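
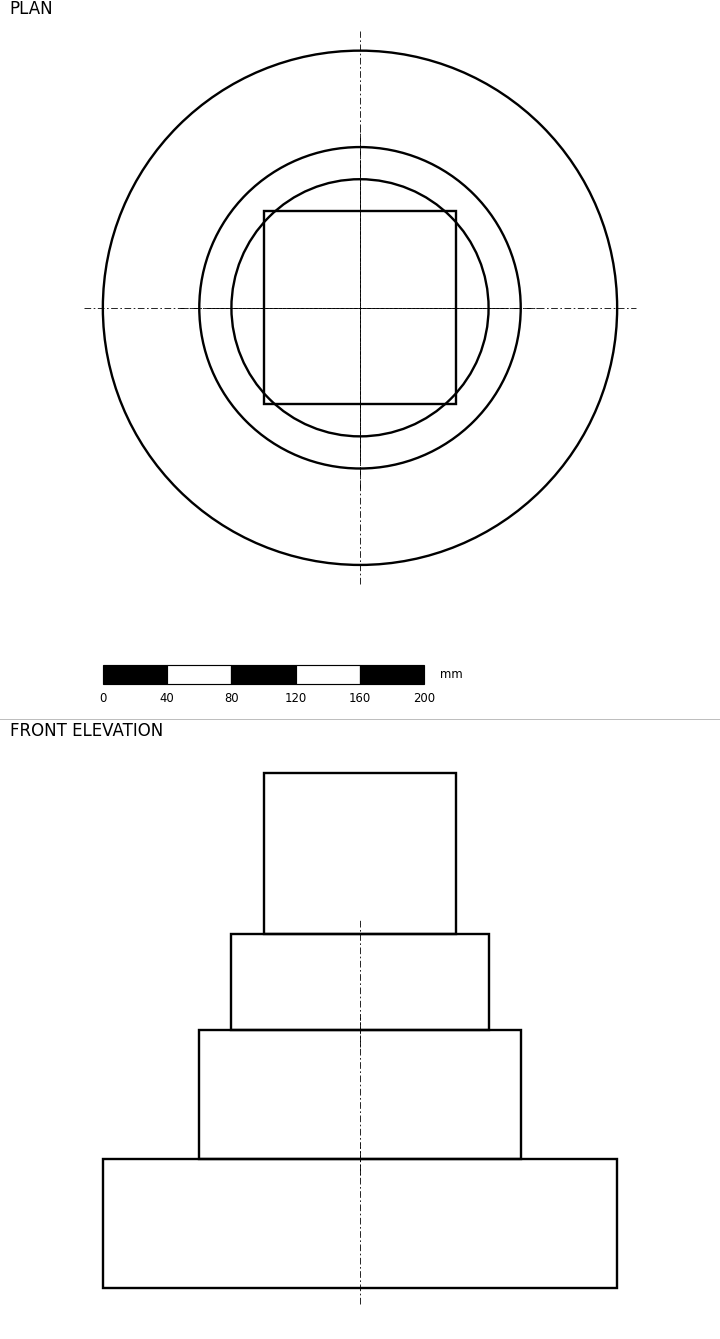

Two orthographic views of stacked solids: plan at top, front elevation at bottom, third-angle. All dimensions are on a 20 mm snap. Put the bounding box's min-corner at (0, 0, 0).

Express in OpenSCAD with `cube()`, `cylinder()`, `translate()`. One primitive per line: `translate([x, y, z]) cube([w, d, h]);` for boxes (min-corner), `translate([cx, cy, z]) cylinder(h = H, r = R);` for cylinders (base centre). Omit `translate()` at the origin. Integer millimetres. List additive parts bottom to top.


translate([160, 160, 0]) cylinder(h = 80, r = 160);
translate([160, 160, 80]) cylinder(h = 80, r = 100);
translate([160, 160, 160]) cylinder(h = 60, r = 80);
translate([100, 100, 220]) cube([120, 120, 100]);


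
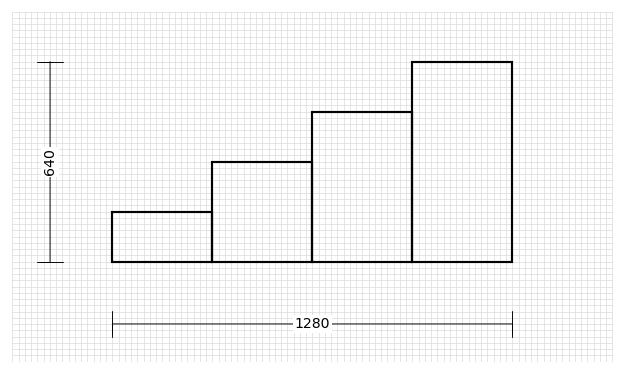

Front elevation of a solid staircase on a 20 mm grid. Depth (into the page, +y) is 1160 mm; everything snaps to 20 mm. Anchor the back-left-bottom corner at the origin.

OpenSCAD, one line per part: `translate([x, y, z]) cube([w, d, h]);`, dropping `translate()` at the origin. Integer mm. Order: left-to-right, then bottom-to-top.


cube([320, 1160, 160]);
translate([320, 0, 0]) cube([320, 1160, 320]);
translate([640, 0, 0]) cube([320, 1160, 480]);
translate([960, 0, 0]) cube([320, 1160, 640]);


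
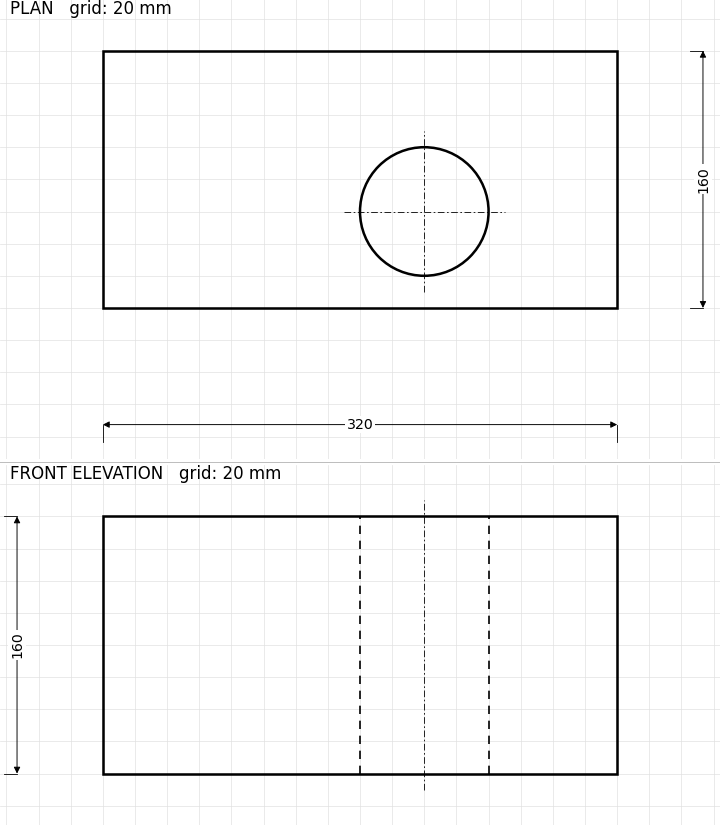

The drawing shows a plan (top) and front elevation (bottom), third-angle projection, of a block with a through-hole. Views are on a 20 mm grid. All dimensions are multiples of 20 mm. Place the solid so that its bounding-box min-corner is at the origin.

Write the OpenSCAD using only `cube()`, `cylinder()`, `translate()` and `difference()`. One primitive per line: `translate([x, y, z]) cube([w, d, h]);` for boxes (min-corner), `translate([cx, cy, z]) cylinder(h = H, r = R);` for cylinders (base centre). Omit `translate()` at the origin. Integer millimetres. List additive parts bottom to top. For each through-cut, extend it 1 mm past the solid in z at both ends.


difference() {
  cube([320, 160, 160]);
  translate([200, 60, -1]) cylinder(h = 162, r = 40);
}


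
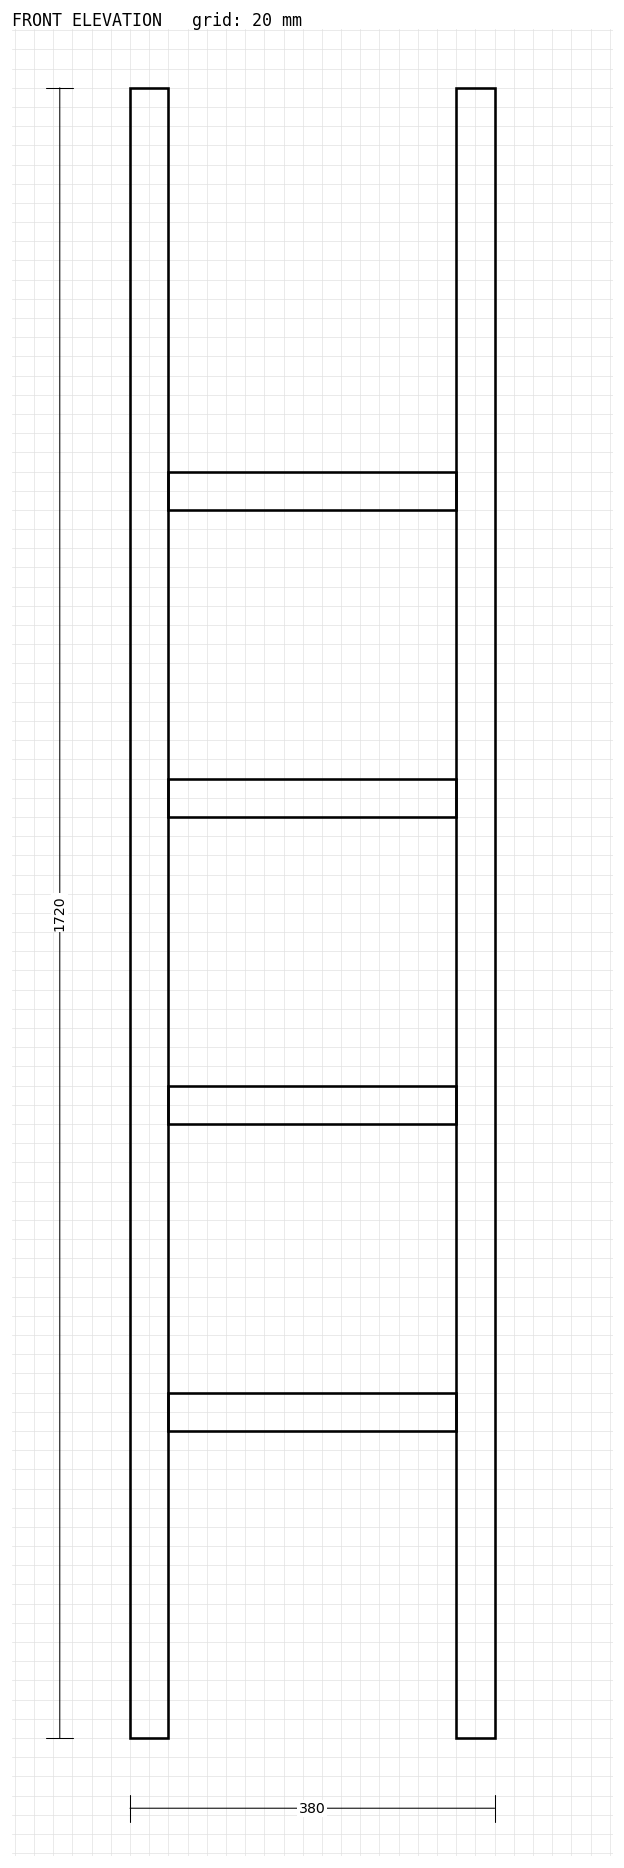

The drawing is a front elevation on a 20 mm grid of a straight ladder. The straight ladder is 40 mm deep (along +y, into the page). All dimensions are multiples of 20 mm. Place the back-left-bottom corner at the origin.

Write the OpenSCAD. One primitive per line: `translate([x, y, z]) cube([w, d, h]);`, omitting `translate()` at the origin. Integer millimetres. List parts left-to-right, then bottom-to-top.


cube([40, 40, 1720]);
translate([40, 0, 320]) cube([300, 40, 40]);
translate([40, 0, 640]) cube([300, 40, 40]);
translate([40, 0, 960]) cube([300, 40, 40]);
translate([40, 0, 1280]) cube([300, 40, 40]);
translate([340, 0, 0]) cube([40, 40, 1720]);


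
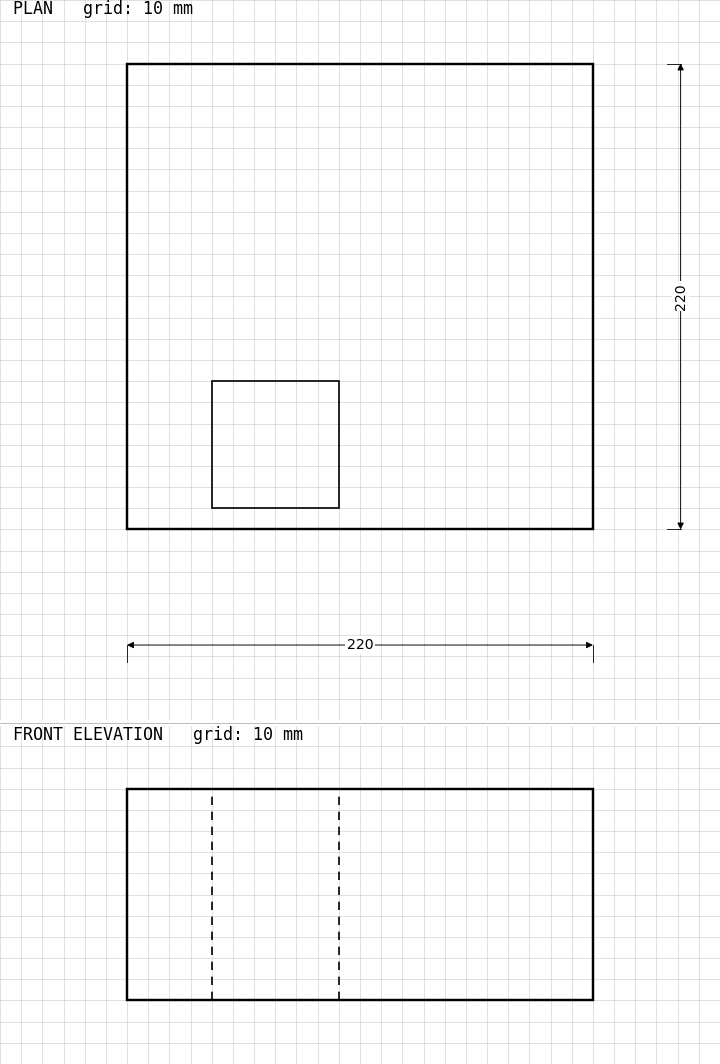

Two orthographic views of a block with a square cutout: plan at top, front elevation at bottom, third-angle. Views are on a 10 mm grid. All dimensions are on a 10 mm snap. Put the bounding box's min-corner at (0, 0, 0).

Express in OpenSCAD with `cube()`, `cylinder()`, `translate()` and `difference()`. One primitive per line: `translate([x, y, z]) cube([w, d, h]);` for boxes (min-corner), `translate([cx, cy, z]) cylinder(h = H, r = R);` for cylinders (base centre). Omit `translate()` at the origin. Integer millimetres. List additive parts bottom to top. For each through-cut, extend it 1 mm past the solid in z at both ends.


difference() {
  cube([220, 220, 100]);
  translate([40, 10, -1]) cube([60, 60, 102]);
}


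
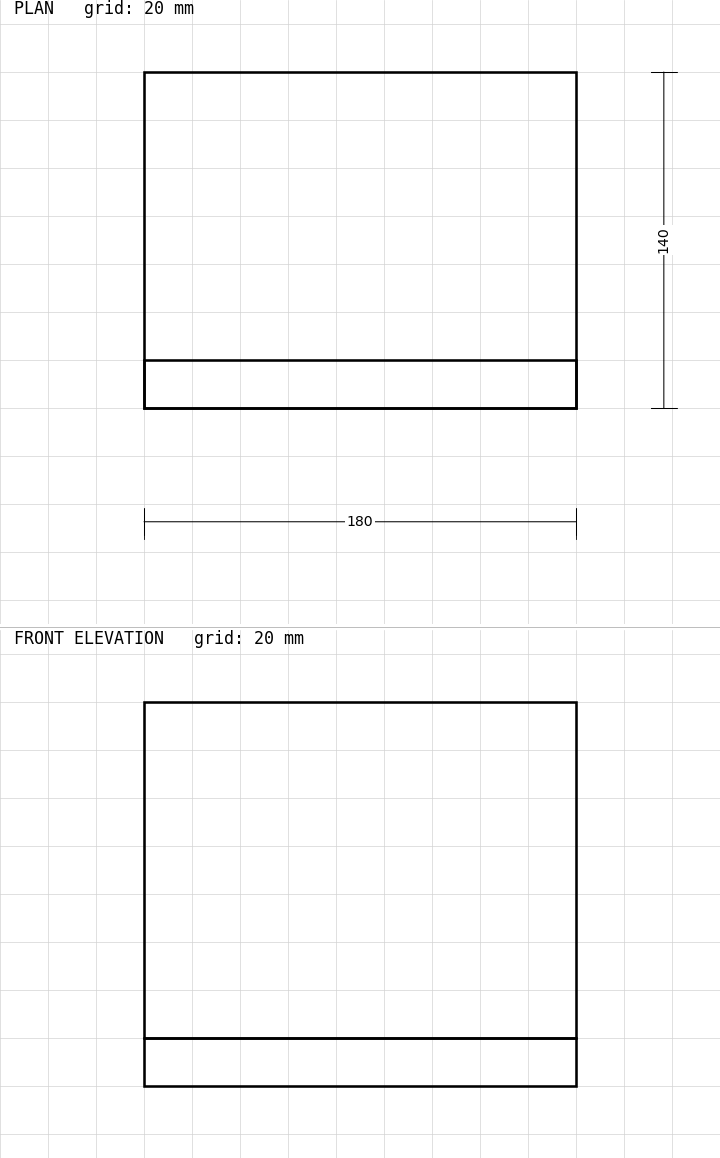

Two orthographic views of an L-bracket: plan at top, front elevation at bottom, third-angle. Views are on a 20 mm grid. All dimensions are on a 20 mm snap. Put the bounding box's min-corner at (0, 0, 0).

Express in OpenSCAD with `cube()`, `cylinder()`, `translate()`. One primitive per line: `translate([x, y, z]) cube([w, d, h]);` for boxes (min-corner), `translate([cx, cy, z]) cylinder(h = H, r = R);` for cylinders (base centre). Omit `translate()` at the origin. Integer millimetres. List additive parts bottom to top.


cube([180, 140, 20]);
translate([0, 0, 20]) cube([180, 20, 140]);


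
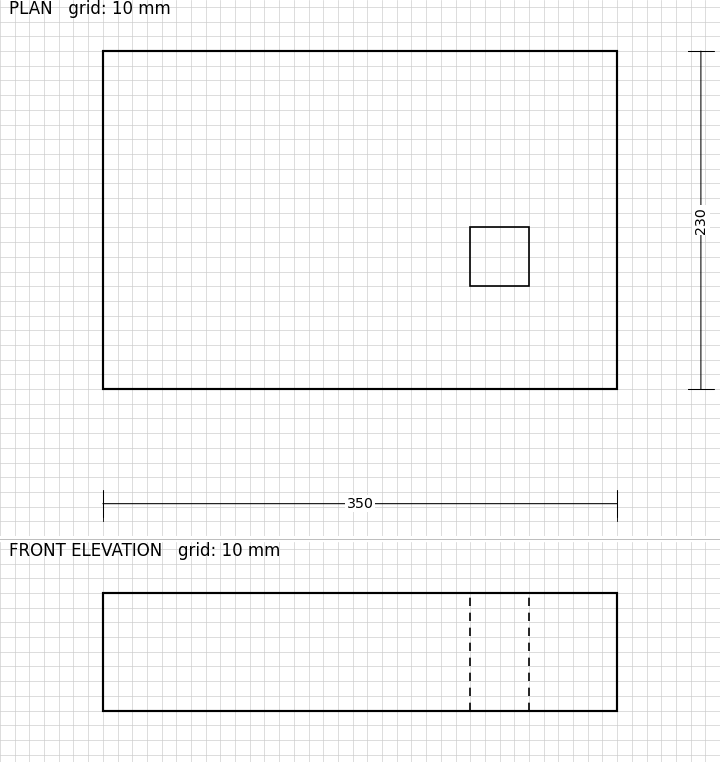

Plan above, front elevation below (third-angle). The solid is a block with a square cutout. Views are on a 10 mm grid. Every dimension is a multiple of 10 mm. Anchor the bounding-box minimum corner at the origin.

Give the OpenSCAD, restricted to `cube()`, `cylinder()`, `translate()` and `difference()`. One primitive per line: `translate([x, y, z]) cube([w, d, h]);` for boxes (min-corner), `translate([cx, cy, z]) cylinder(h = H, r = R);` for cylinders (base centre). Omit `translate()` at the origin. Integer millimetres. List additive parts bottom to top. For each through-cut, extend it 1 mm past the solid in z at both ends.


difference() {
  cube([350, 230, 80]);
  translate([250, 70, -1]) cube([40, 40, 82]);
}


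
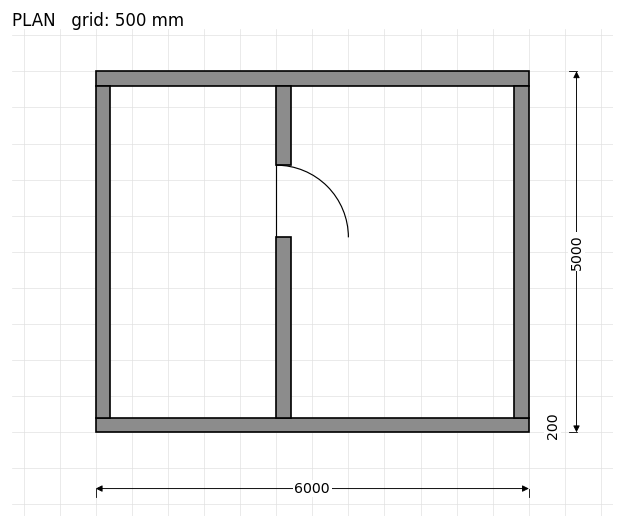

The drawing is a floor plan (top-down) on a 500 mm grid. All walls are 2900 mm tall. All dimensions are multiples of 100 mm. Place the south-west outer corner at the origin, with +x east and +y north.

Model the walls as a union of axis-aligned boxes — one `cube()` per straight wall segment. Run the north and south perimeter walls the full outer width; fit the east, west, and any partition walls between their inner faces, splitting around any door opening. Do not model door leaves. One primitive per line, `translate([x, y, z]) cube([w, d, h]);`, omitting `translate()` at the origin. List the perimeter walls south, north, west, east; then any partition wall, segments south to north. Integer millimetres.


cube([6000, 200, 2900]);
translate([0, 4800, 0]) cube([6000, 200, 2900]);
translate([0, 200, 0]) cube([200, 4600, 2900]);
translate([5800, 200, 0]) cube([200, 4600, 2900]);
translate([2500, 200, 0]) cube([200, 2500, 2900]);
translate([2500, 3700, 0]) cube([200, 1100, 2900]);


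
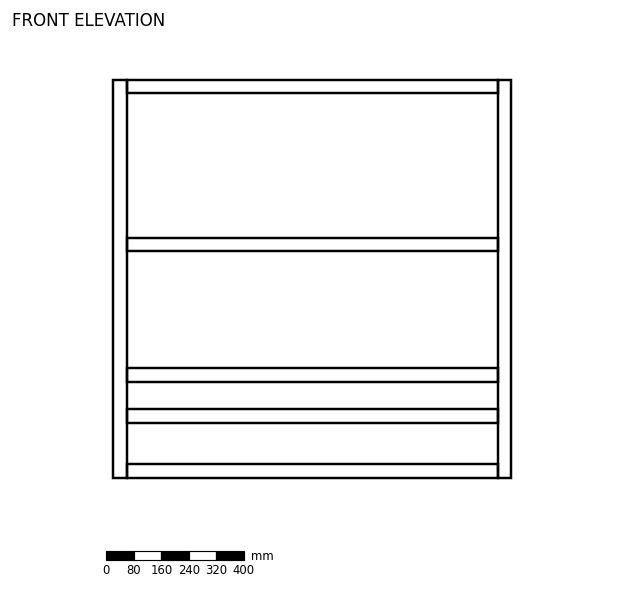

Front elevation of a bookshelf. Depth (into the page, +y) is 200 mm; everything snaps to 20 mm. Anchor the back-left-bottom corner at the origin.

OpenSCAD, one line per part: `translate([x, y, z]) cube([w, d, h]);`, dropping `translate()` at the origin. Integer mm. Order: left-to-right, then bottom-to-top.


cube([40, 200, 1160]);
translate([40, 0, 0]) cube([1080, 200, 40]);
translate([40, 0, 160]) cube([1080, 200, 40]);
translate([40, 0, 280]) cube([1080, 200, 40]);
translate([40, 0, 660]) cube([1080, 200, 40]);
translate([40, 0, 1120]) cube([1080, 200, 40]);
translate([1120, 0, 0]) cube([40, 200, 1160]);


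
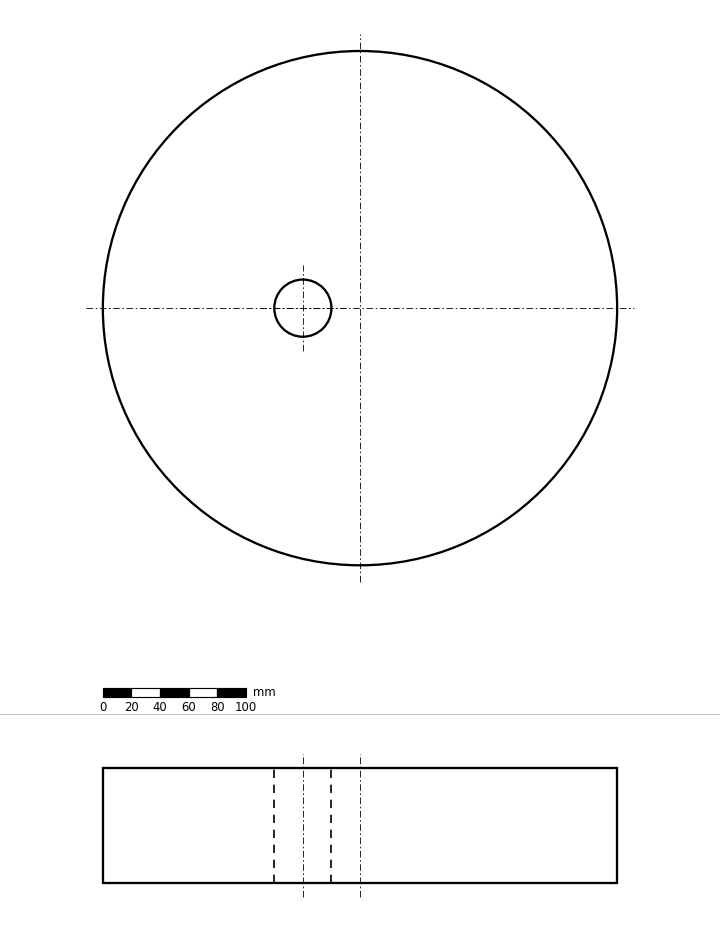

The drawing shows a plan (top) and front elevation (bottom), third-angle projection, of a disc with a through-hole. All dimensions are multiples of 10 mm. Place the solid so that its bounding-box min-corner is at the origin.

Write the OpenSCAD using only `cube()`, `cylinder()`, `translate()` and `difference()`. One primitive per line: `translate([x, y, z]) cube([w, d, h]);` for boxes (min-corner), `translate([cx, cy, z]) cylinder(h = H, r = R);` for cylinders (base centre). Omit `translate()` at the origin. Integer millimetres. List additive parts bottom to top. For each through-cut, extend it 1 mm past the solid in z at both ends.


difference() {
  translate([180, 180, 0]) cylinder(h = 80, r = 180);
  translate([140, 180, -1]) cylinder(h = 82, r = 20);
}


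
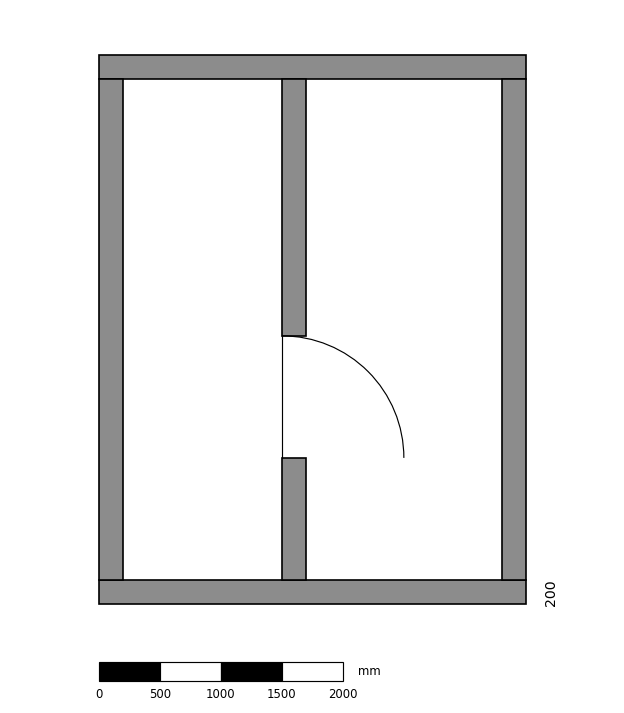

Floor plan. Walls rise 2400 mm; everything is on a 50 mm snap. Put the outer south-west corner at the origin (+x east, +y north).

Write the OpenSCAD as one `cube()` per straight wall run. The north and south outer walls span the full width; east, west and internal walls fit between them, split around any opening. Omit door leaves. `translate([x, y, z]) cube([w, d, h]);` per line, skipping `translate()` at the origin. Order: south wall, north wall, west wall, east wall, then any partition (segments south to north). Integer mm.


cube([3500, 200, 2400]);
translate([0, 4300, 0]) cube([3500, 200, 2400]);
translate([0, 200, 0]) cube([200, 4100, 2400]);
translate([3300, 200, 0]) cube([200, 4100, 2400]);
translate([1500, 200, 0]) cube([200, 1000, 2400]);
translate([1500, 2200, 0]) cube([200, 2100, 2400]);


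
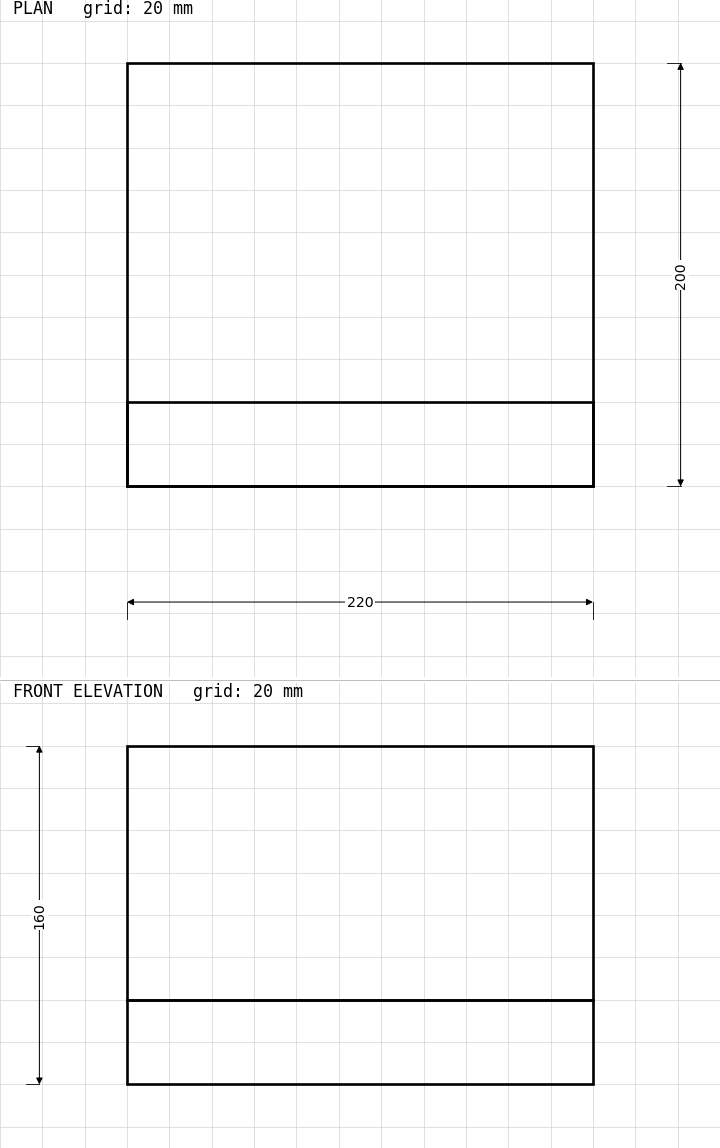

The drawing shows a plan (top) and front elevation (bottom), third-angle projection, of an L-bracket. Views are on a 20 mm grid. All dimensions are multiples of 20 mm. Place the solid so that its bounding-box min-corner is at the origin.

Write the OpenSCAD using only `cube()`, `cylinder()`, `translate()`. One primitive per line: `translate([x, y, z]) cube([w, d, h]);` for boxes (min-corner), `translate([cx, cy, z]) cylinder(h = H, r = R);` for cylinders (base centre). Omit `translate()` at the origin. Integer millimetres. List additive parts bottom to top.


cube([220, 200, 40]);
translate([0, 0, 40]) cube([220, 40, 120]);


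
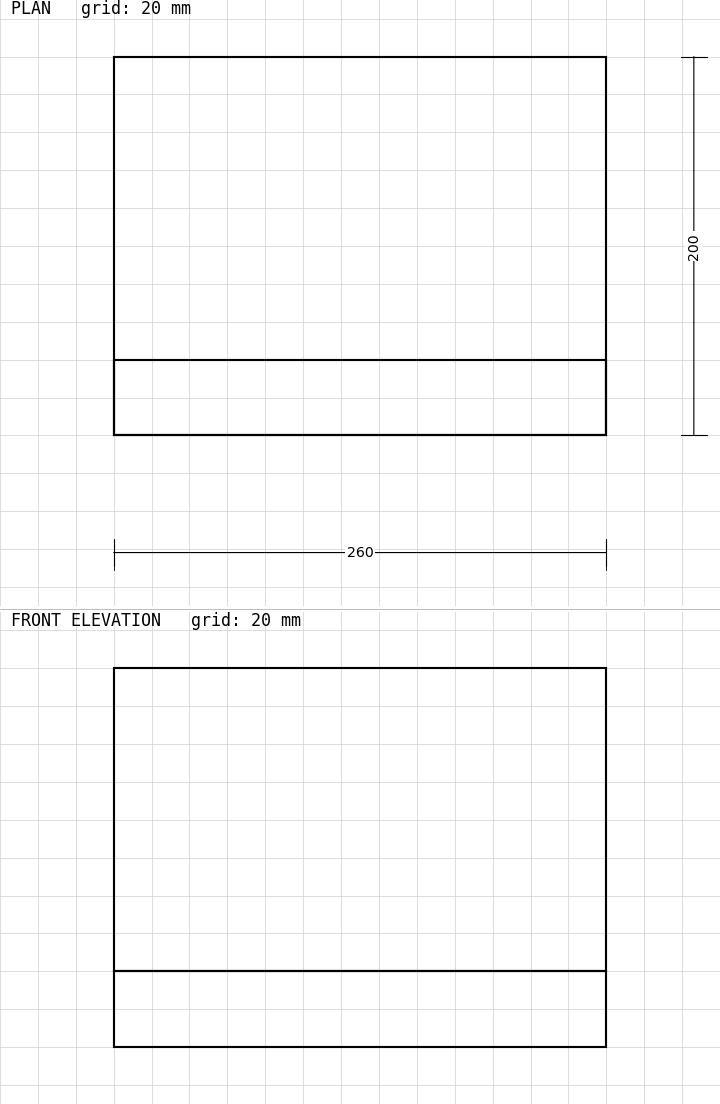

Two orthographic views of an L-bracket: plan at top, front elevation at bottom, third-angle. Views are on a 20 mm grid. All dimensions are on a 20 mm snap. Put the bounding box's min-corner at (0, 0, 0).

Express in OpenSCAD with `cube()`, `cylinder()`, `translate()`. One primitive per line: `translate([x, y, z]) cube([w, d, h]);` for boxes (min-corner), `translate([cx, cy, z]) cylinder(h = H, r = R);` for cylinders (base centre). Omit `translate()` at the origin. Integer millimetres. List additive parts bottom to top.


cube([260, 200, 40]);
translate([0, 0, 40]) cube([260, 40, 160]);


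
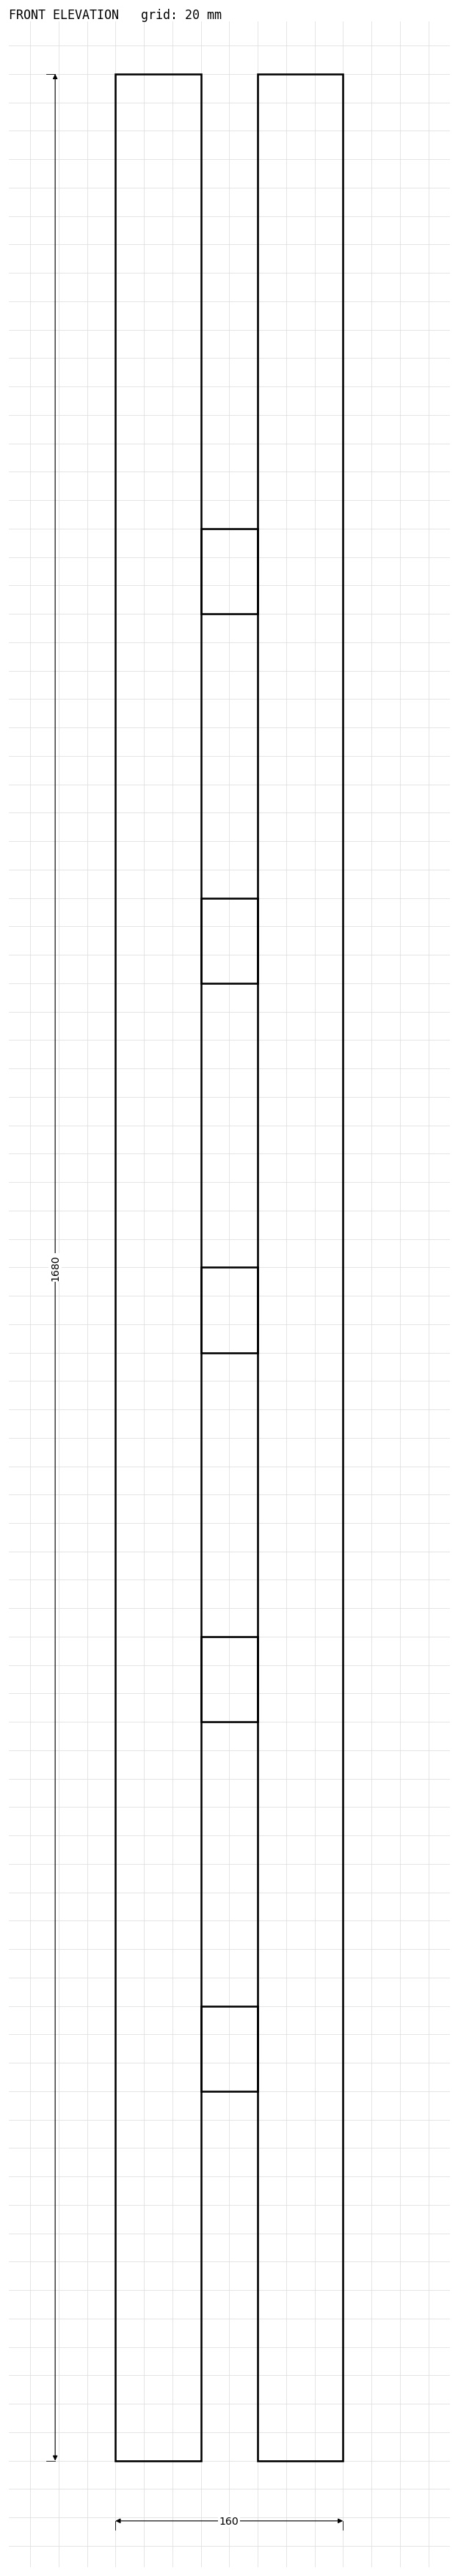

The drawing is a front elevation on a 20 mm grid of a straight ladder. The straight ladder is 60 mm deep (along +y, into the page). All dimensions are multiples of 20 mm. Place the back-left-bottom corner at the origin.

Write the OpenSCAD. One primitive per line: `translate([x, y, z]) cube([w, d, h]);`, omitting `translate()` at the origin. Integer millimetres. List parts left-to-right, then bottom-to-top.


cube([60, 60, 1680]);
translate([60, 0, 260]) cube([40, 60, 60]);
translate([60, 0, 520]) cube([40, 60, 60]);
translate([60, 0, 780]) cube([40, 60, 60]);
translate([60, 0, 1040]) cube([40, 60, 60]);
translate([60, 0, 1300]) cube([40, 60, 60]);
translate([100, 0, 0]) cube([60, 60, 1680]);


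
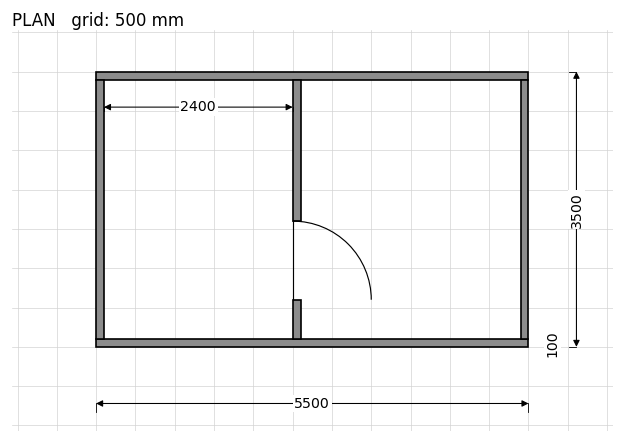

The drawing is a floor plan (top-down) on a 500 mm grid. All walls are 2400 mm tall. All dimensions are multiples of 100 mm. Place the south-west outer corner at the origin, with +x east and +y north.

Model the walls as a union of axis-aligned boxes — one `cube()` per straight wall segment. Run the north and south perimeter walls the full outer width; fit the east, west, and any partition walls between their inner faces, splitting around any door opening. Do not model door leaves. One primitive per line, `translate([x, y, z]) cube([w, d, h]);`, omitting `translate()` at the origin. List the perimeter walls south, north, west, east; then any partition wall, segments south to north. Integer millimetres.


cube([5500, 100, 2400]);
translate([0, 3400, 0]) cube([5500, 100, 2400]);
translate([0, 100, 0]) cube([100, 3300, 2400]);
translate([5400, 100, 0]) cube([100, 3300, 2400]);
translate([2500, 100, 0]) cube([100, 500, 2400]);
translate([2500, 1600, 0]) cube([100, 1800, 2400]);


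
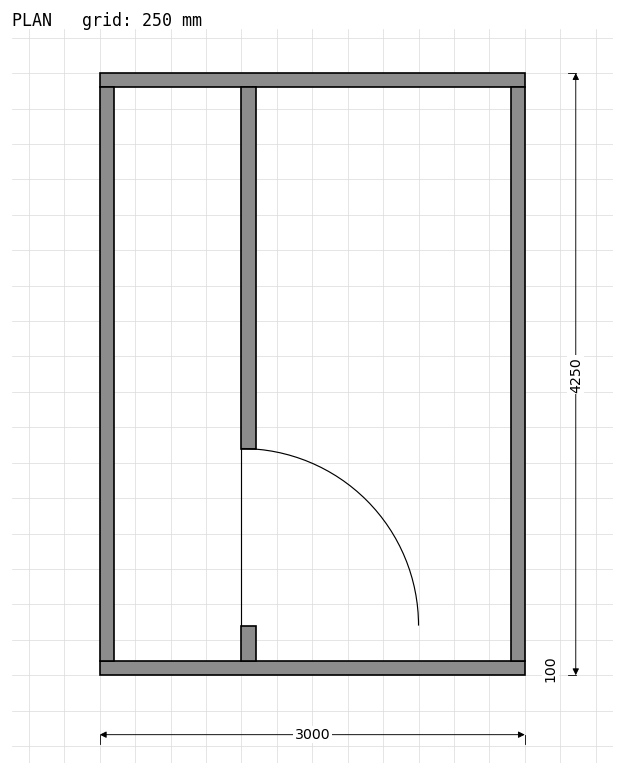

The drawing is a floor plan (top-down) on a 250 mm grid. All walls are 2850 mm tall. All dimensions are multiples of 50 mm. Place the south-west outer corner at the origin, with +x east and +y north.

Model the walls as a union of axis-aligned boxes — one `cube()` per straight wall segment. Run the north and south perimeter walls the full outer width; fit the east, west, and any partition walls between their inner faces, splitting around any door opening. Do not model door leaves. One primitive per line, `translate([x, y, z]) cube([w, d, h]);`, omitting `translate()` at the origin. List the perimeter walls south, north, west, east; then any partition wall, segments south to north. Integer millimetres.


cube([3000, 100, 2850]);
translate([0, 4150, 0]) cube([3000, 100, 2850]);
translate([0, 100, 0]) cube([100, 4050, 2850]);
translate([2900, 100, 0]) cube([100, 4050, 2850]);
translate([1000, 100, 0]) cube([100, 250, 2850]);
translate([1000, 1600, 0]) cube([100, 2550, 2850]);


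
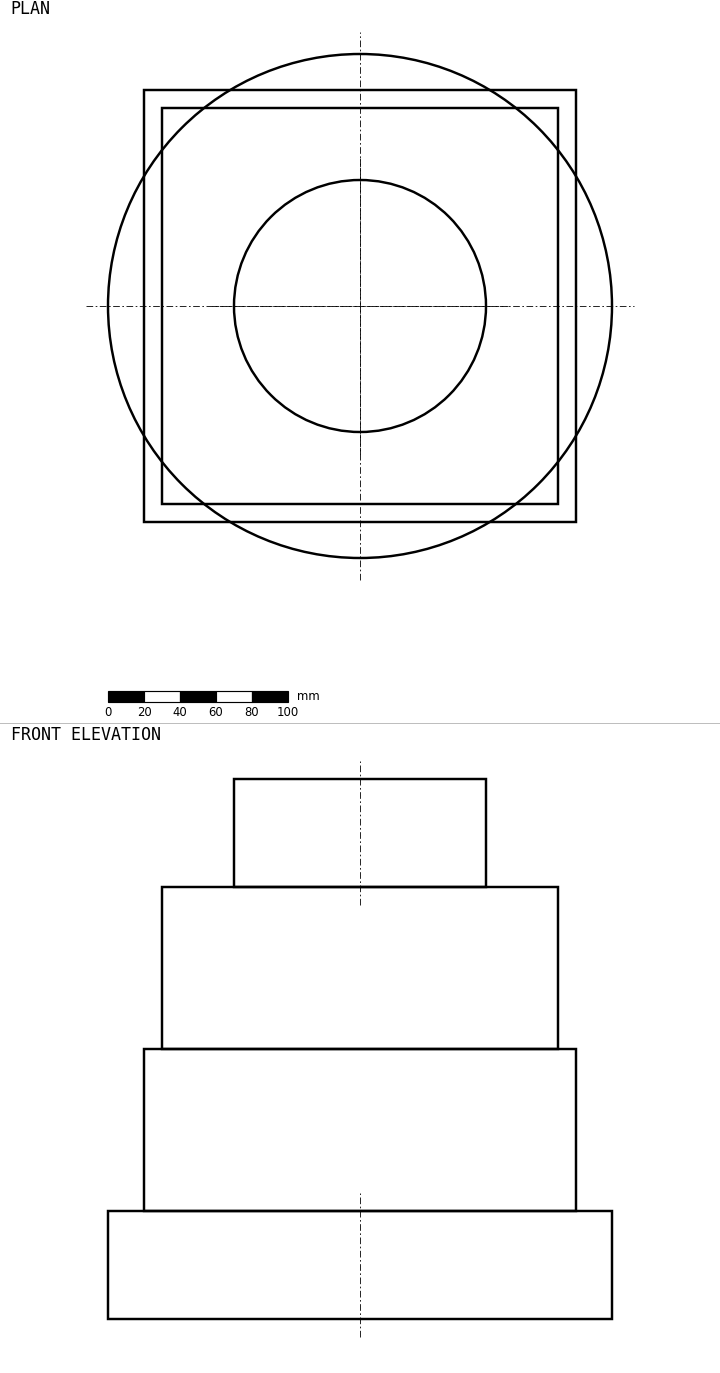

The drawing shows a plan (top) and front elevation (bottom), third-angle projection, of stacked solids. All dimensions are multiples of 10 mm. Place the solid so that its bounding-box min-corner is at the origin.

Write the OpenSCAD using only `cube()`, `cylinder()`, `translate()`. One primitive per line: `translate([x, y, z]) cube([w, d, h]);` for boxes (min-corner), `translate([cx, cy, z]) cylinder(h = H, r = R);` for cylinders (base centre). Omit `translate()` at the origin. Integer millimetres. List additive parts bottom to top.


translate([140, 140, 0]) cylinder(h = 60, r = 140);
translate([20, 20, 60]) cube([240, 240, 90]);
translate([30, 30, 150]) cube([220, 220, 90]);
translate([140, 140, 240]) cylinder(h = 60, r = 70);


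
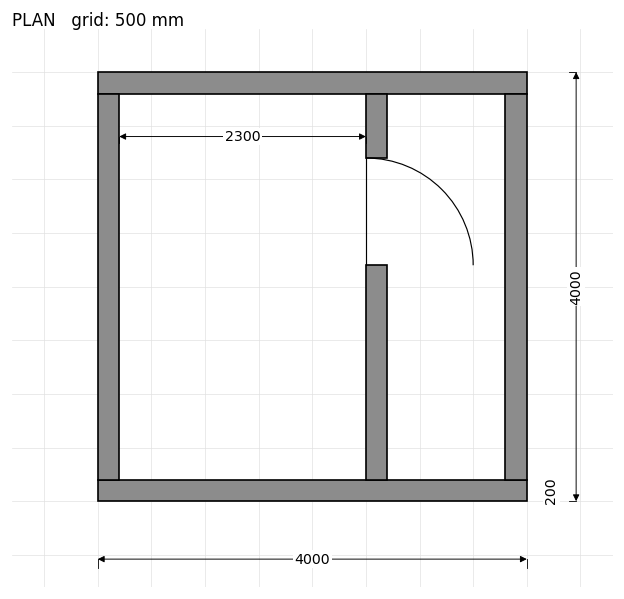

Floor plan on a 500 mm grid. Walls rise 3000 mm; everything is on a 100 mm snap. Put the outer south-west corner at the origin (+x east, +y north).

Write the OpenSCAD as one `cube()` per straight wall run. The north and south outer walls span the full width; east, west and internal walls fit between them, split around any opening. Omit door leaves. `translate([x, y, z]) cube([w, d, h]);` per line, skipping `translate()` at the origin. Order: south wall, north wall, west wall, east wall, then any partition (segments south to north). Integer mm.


cube([4000, 200, 3000]);
translate([0, 3800, 0]) cube([4000, 200, 3000]);
translate([0, 200, 0]) cube([200, 3600, 3000]);
translate([3800, 200, 0]) cube([200, 3600, 3000]);
translate([2500, 200, 0]) cube([200, 2000, 3000]);
translate([2500, 3200, 0]) cube([200, 600, 3000]);


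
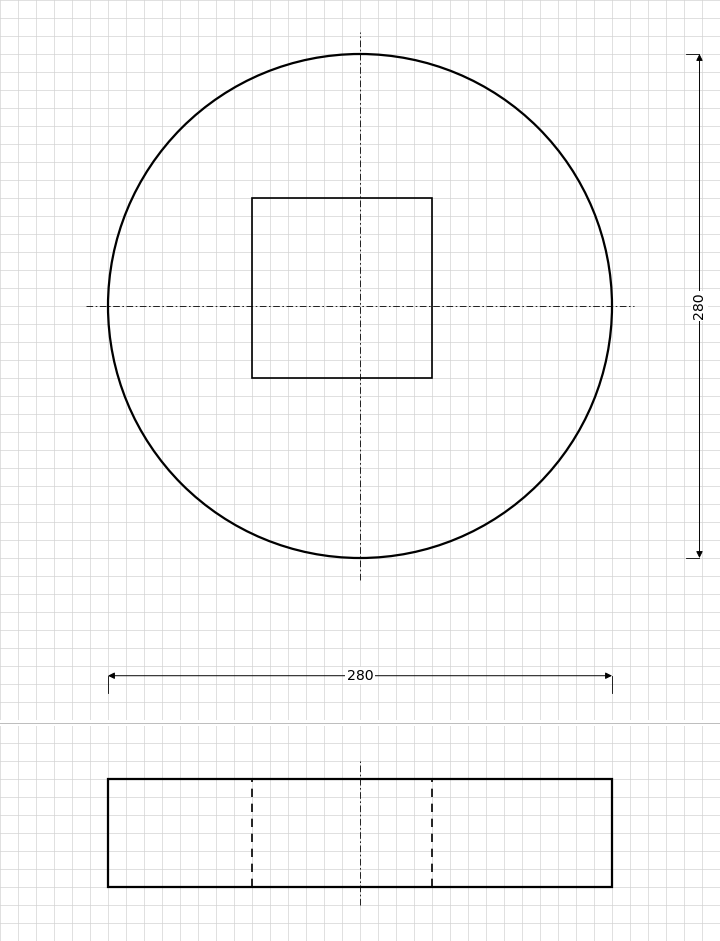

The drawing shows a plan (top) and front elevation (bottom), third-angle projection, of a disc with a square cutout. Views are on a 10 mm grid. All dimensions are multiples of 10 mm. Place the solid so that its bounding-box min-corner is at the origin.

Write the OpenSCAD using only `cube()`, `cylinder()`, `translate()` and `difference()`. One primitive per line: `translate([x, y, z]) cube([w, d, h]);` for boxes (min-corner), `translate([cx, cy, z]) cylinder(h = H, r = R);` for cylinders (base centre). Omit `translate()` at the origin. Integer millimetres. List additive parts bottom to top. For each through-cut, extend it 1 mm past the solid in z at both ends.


difference() {
  translate([140, 140, 0]) cylinder(h = 60, r = 140);
  translate([80, 100, -1]) cube([100, 100, 62]);
}


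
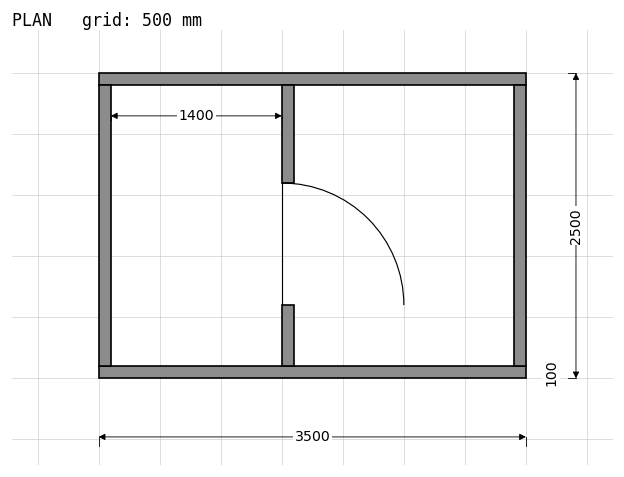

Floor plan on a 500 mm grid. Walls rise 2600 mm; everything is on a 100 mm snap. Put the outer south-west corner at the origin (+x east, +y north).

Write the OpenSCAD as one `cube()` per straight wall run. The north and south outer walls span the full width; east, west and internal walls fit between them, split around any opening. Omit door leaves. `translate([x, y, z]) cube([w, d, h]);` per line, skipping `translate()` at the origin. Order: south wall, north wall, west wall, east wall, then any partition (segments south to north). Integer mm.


cube([3500, 100, 2600]);
translate([0, 2400, 0]) cube([3500, 100, 2600]);
translate([0, 100, 0]) cube([100, 2300, 2600]);
translate([3400, 100, 0]) cube([100, 2300, 2600]);
translate([1500, 100, 0]) cube([100, 500, 2600]);
translate([1500, 1600, 0]) cube([100, 800, 2600]);


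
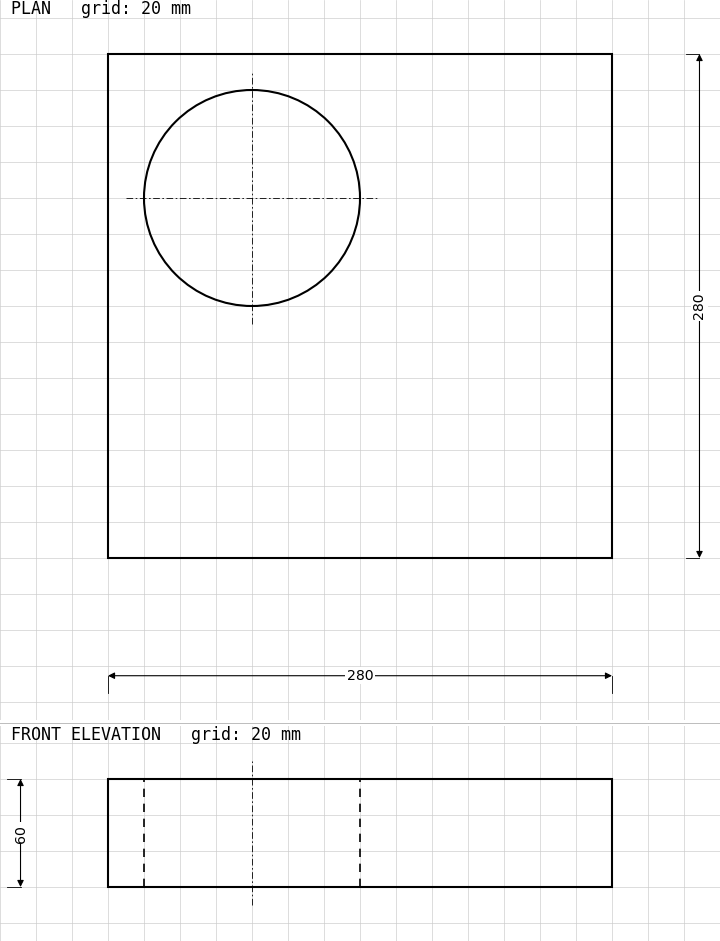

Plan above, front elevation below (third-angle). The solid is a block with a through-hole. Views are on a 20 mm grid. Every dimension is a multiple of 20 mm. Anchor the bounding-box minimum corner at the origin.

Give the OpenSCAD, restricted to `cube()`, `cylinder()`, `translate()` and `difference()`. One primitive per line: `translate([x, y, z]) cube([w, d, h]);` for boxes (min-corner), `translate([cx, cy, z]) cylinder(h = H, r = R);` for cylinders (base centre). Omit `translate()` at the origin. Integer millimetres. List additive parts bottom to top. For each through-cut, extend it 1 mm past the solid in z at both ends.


difference() {
  cube([280, 280, 60]);
  translate([80, 200, -1]) cylinder(h = 62, r = 60);
}


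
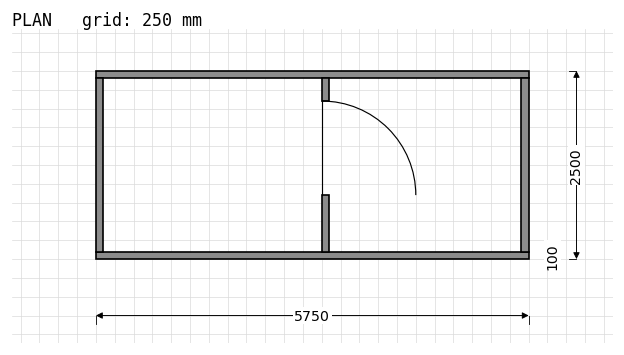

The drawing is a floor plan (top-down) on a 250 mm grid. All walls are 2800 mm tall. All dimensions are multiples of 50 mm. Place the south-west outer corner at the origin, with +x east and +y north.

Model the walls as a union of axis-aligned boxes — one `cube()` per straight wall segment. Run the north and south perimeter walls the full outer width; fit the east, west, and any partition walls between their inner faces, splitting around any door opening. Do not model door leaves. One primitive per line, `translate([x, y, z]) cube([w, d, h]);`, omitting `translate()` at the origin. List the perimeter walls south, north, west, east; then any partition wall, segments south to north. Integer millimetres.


cube([5750, 100, 2800]);
translate([0, 2400, 0]) cube([5750, 100, 2800]);
translate([0, 100, 0]) cube([100, 2300, 2800]);
translate([5650, 100, 0]) cube([100, 2300, 2800]);
translate([3000, 100, 0]) cube([100, 750, 2800]);
translate([3000, 2100, 0]) cube([100, 300, 2800]);


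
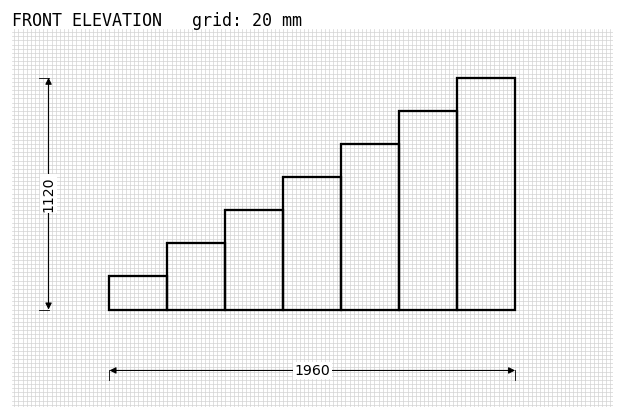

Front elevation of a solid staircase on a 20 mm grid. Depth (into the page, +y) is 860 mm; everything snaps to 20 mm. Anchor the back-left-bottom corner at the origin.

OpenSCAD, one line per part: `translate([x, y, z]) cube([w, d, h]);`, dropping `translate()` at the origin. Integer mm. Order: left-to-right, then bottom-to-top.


cube([280, 860, 160]);
translate([280, 0, 0]) cube([280, 860, 320]);
translate([560, 0, 0]) cube([280, 860, 480]);
translate([840, 0, 0]) cube([280, 860, 640]);
translate([1120, 0, 0]) cube([280, 860, 800]);
translate([1400, 0, 0]) cube([280, 860, 960]);
translate([1680, 0, 0]) cube([280, 860, 1120]);


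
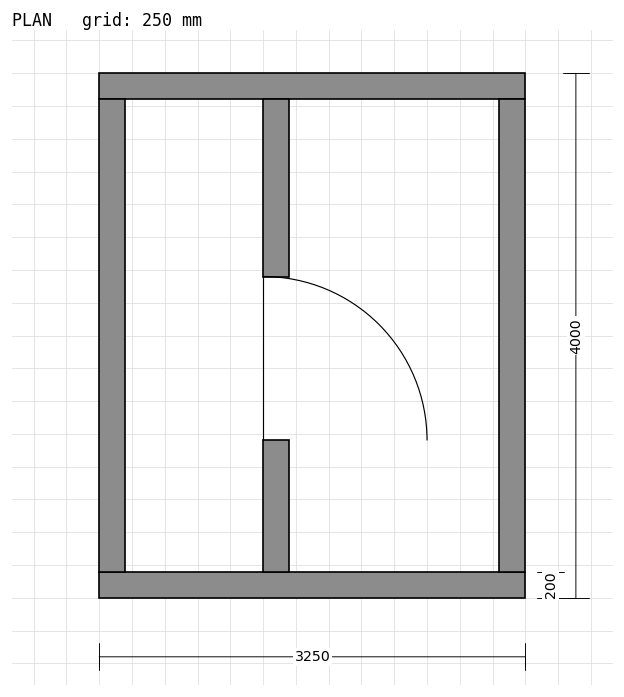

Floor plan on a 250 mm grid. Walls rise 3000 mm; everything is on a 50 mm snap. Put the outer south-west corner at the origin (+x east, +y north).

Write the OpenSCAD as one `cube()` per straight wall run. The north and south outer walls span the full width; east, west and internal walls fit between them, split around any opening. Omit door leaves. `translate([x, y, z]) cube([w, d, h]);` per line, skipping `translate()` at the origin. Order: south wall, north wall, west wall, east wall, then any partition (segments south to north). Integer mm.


cube([3250, 200, 3000]);
translate([0, 3800, 0]) cube([3250, 200, 3000]);
translate([0, 200, 0]) cube([200, 3600, 3000]);
translate([3050, 200, 0]) cube([200, 3600, 3000]);
translate([1250, 200, 0]) cube([200, 1000, 3000]);
translate([1250, 2450, 0]) cube([200, 1350, 3000]);


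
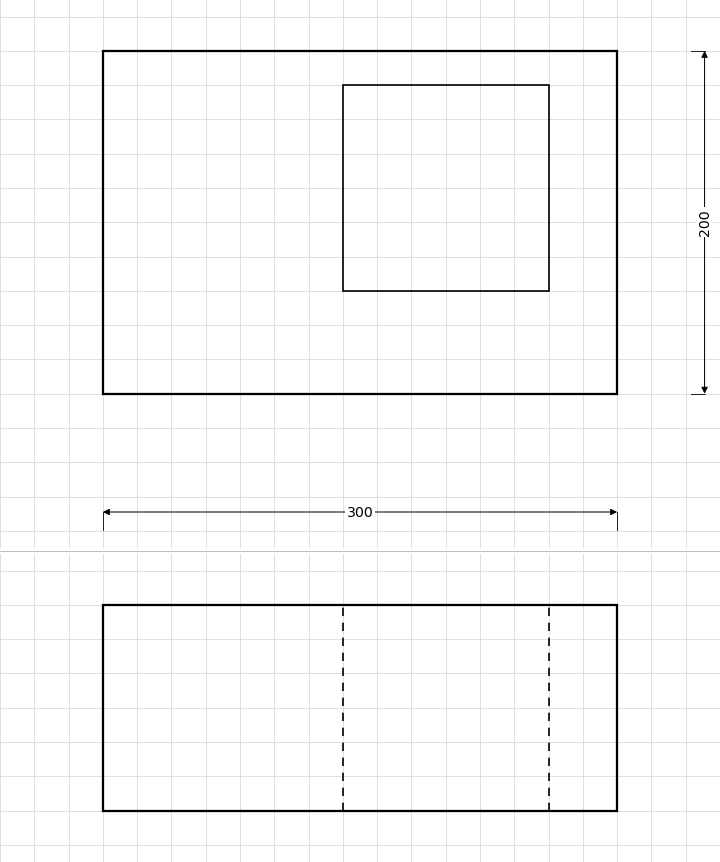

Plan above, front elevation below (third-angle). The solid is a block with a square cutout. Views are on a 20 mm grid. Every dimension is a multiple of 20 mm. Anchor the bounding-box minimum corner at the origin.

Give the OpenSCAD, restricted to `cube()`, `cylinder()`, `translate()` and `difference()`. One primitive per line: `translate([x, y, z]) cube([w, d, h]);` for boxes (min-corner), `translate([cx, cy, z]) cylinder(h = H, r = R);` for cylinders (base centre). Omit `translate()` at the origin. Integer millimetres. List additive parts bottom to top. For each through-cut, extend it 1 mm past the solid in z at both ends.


difference() {
  cube([300, 200, 120]);
  translate([140, 60, -1]) cube([120, 120, 122]);
}


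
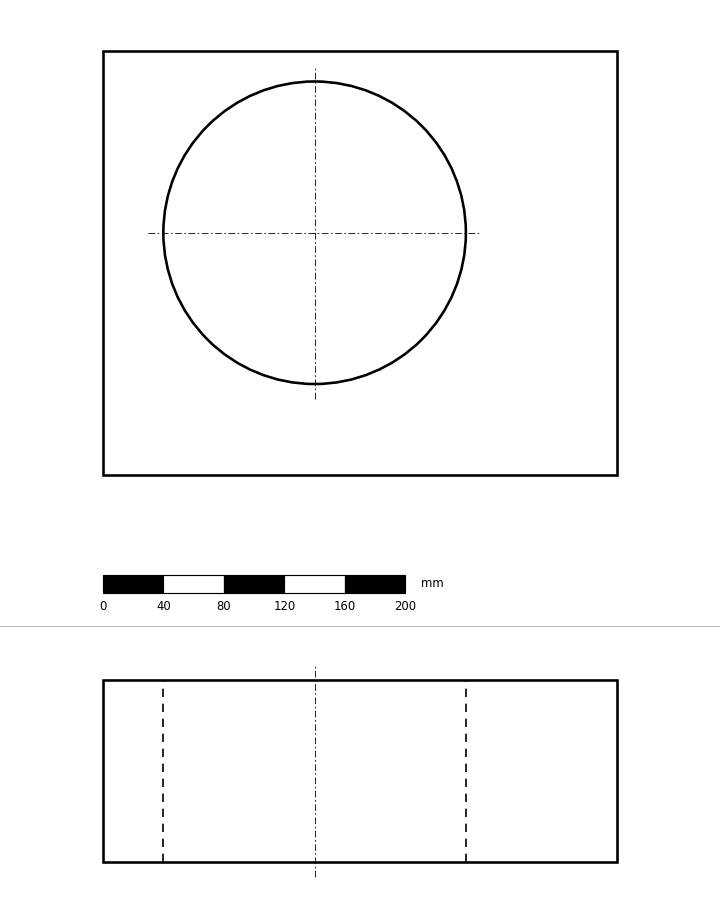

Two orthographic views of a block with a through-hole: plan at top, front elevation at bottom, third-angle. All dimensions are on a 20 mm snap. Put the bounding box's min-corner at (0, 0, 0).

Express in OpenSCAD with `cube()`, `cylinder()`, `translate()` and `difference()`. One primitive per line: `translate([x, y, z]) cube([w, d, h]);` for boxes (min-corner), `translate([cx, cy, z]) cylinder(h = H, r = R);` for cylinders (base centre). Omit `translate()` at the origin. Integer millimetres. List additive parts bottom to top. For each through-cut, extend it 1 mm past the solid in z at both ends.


difference() {
  cube([340, 280, 120]);
  translate([140, 160, -1]) cylinder(h = 122, r = 100);
}


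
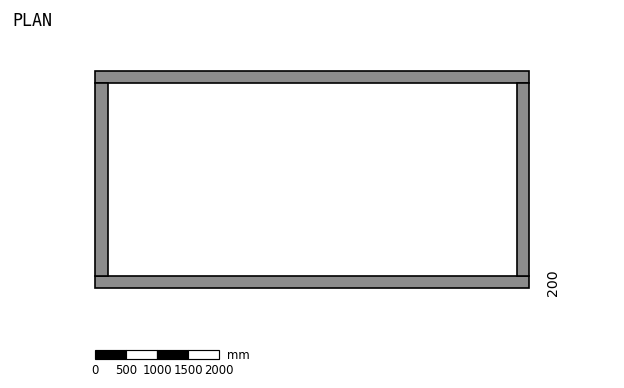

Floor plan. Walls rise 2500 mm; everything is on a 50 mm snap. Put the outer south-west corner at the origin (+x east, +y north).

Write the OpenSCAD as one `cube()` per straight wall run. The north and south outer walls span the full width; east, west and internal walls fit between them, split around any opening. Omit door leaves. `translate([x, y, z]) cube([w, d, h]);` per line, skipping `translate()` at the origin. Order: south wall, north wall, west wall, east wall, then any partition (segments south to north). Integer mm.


cube([7000, 200, 2500]);
translate([0, 3300, 0]) cube([7000, 200, 2500]);
translate([0, 200, 0]) cube([200, 3100, 2500]);
translate([6800, 200, 0]) cube([200, 3100, 2500]);


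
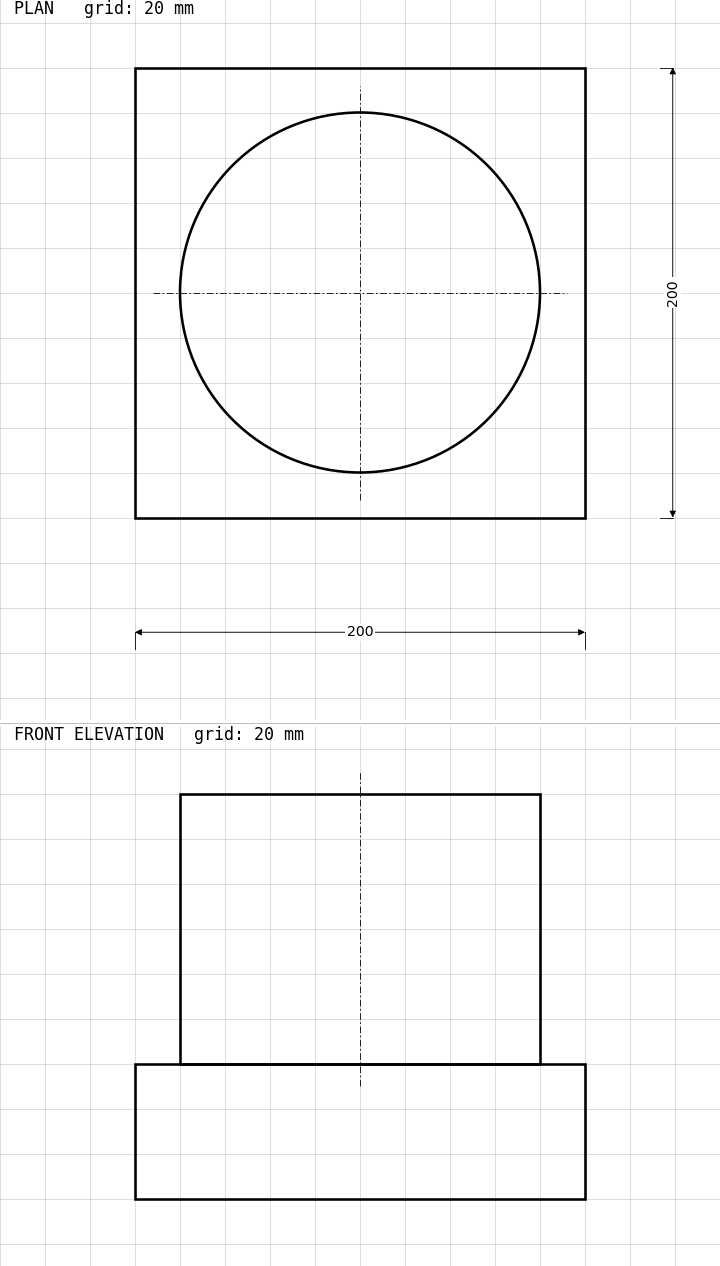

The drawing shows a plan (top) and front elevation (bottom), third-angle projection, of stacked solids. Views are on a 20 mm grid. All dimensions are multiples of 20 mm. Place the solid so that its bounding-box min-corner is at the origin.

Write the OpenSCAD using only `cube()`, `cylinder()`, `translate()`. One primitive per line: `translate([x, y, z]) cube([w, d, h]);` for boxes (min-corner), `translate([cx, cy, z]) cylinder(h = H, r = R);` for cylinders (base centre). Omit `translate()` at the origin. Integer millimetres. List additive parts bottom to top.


cube([200, 200, 60]);
translate([100, 100, 60]) cylinder(h = 120, r = 80);


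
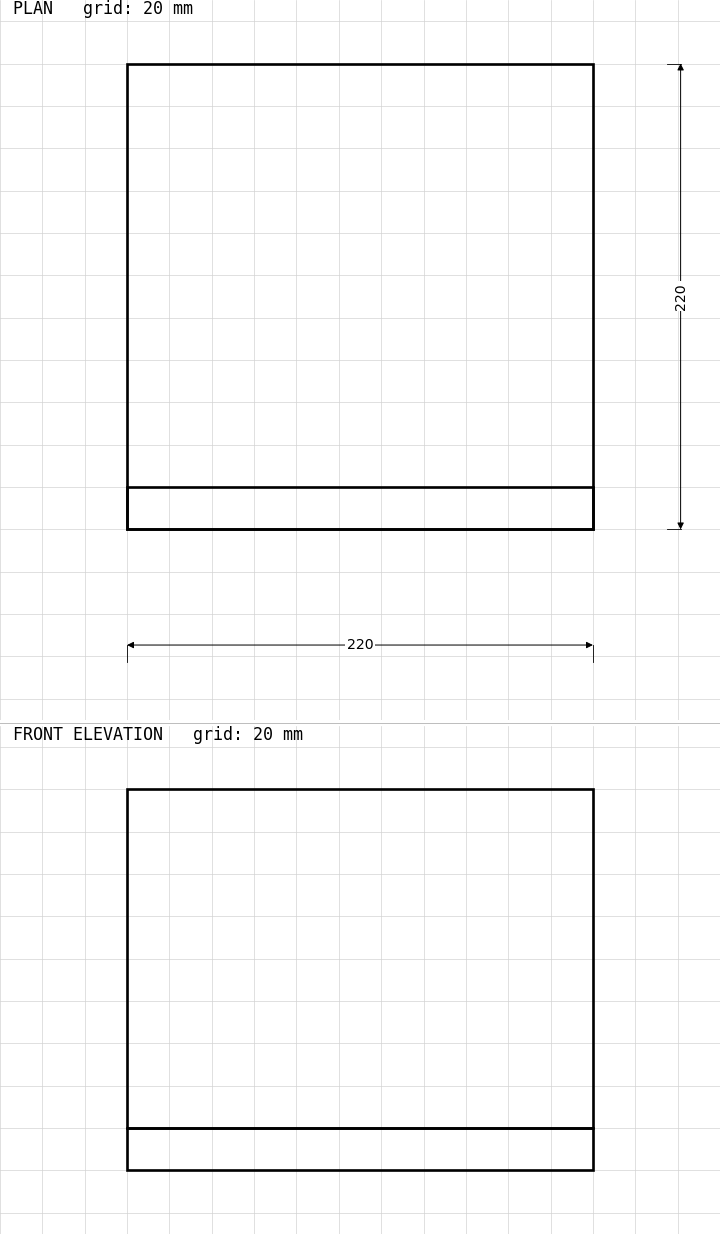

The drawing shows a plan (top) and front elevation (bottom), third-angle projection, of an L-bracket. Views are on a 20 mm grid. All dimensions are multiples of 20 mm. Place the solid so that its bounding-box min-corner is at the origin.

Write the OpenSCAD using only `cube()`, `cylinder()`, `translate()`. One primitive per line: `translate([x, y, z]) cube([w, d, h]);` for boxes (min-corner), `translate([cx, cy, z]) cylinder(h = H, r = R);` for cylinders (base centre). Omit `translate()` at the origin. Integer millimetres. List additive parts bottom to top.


cube([220, 220, 20]);
translate([0, 0, 20]) cube([220, 20, 160]);


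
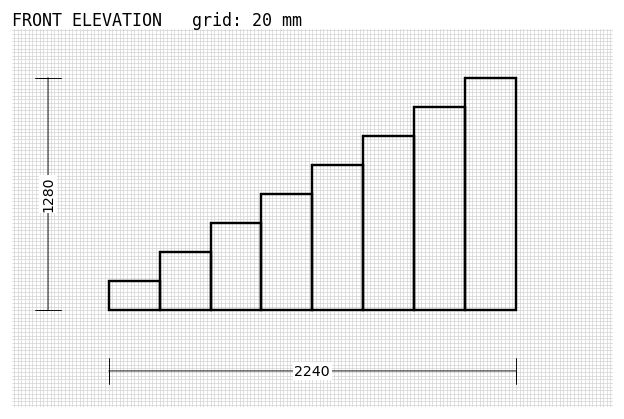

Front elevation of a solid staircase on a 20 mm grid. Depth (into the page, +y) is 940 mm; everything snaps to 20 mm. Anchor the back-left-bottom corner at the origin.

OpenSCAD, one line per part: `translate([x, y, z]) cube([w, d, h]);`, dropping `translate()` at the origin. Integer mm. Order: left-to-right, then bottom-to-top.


cube([280, 940, 160]);
translate([280, 0, 0]) cube([280, 940, 320]);
translate([560, 0, 0]) cube([280, 940, 480]);
translate([840, 0, 0]) cube([280, 940, 640]);
translate([1120, 0, 0]) cube([280, 940, 800]);
translate([1400, 0, 0]) cube([280, 940, 960]);
translate([1680, 0, 0]) cube([280, 940, 1120]);
translate([1960, 0, 0]) cube([280, 940, 1280]);


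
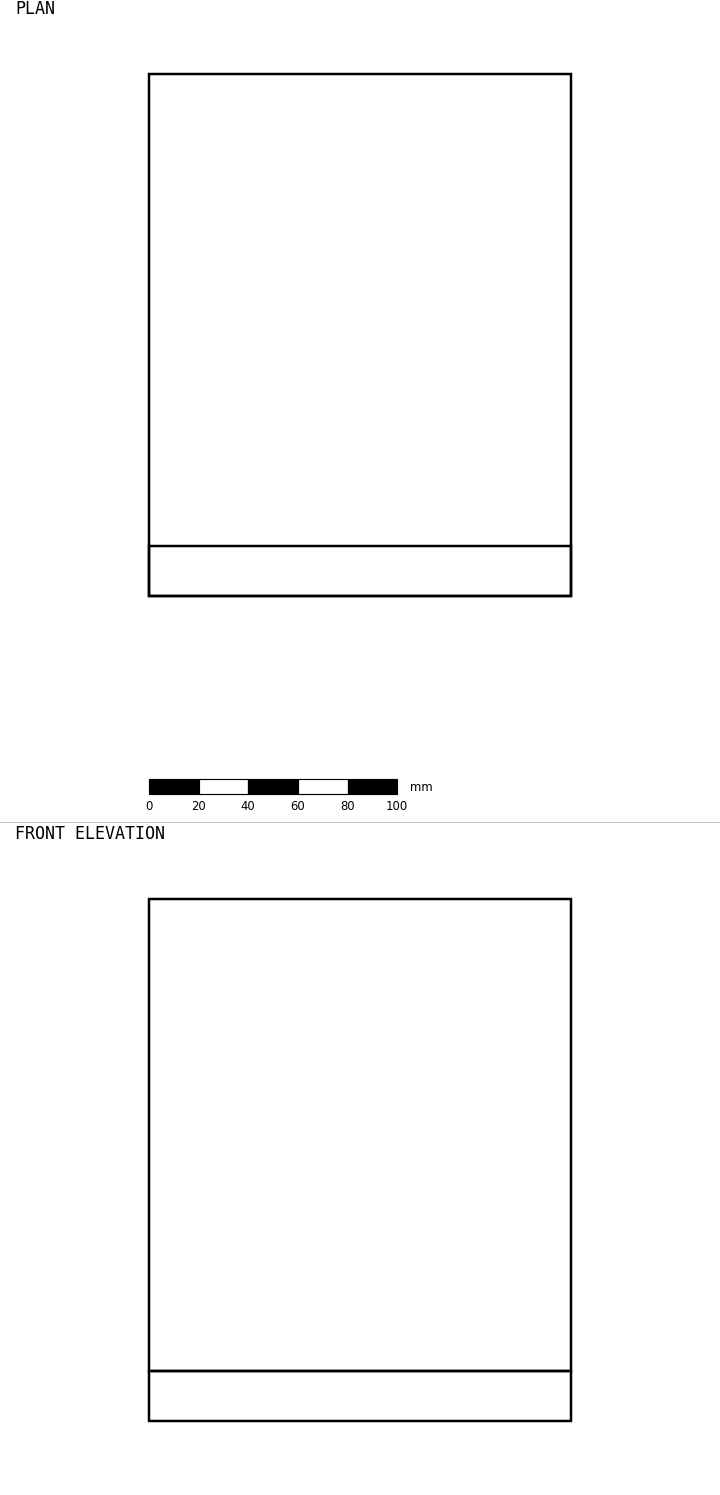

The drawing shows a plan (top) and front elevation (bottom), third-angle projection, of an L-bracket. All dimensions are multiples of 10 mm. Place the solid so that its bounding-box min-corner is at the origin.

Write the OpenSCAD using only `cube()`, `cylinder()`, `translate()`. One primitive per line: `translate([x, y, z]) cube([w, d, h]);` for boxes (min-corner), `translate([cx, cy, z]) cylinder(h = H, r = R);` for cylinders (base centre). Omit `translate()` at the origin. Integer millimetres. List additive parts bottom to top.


cube([170, 210, 20]);
translate([0, 0, 20]) cube([170, 20, 190]);


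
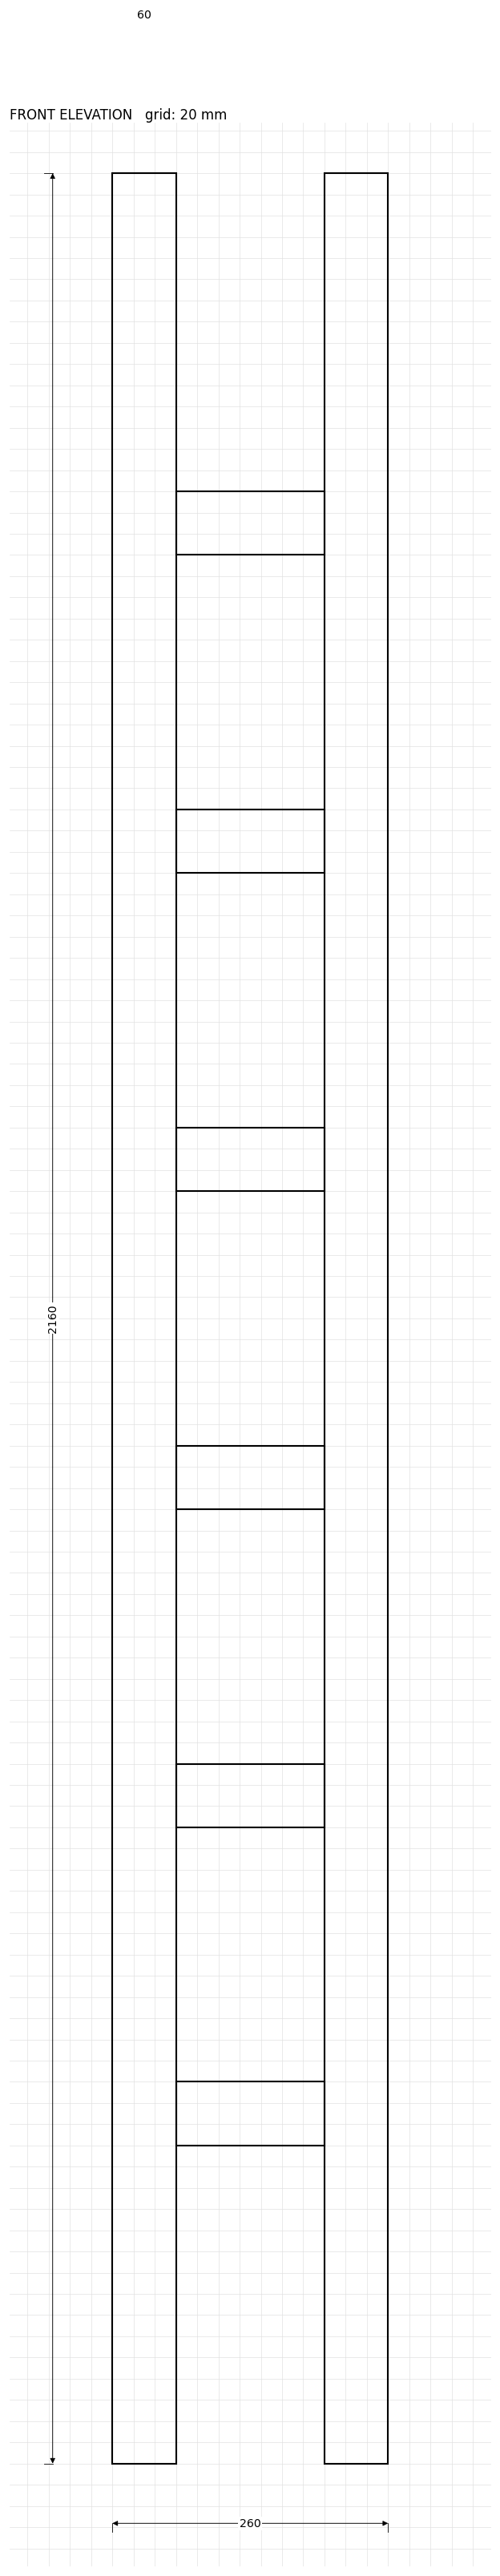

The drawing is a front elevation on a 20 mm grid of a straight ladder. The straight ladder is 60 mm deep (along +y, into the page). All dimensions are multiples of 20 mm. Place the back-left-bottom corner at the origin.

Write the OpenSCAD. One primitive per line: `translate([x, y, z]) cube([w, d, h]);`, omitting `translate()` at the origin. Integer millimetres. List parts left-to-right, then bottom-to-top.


cube([60, 60, 2160]);
translate([60, 0, 300]) cube([140, 60, 60]);
translate([60, 0, 600]) cube([140, 60, 60]);
translate([60, 0, 900]) cube([140, 60, 60]);
translate([60, 0, 1200]) cube([140, 60, 60]);
translate([60, 0, 1500]) cube([140, 60, 60]);
translate([60, 0, 1800]) cube([140, 60, 60]);
translate([200, 0, 0]) cube([60, 60, 2160]);


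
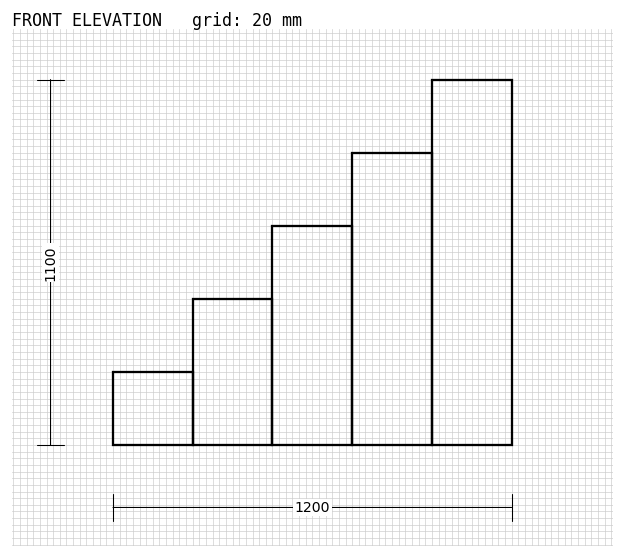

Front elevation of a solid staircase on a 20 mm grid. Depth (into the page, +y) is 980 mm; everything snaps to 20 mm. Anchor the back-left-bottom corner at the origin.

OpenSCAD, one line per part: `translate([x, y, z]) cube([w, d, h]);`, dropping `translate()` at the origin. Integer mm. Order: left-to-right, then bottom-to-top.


cube([240, 980, 220]);
translate([240, 0, 0]) cube([240, 980, 440]);
translate([480, 0, 0]) cube([240, 980, 660]);
translate([720, 0, 0]) cube([240, 980, 880]);
translate([960, 0, 0]) cube([240, 980, 1100]);


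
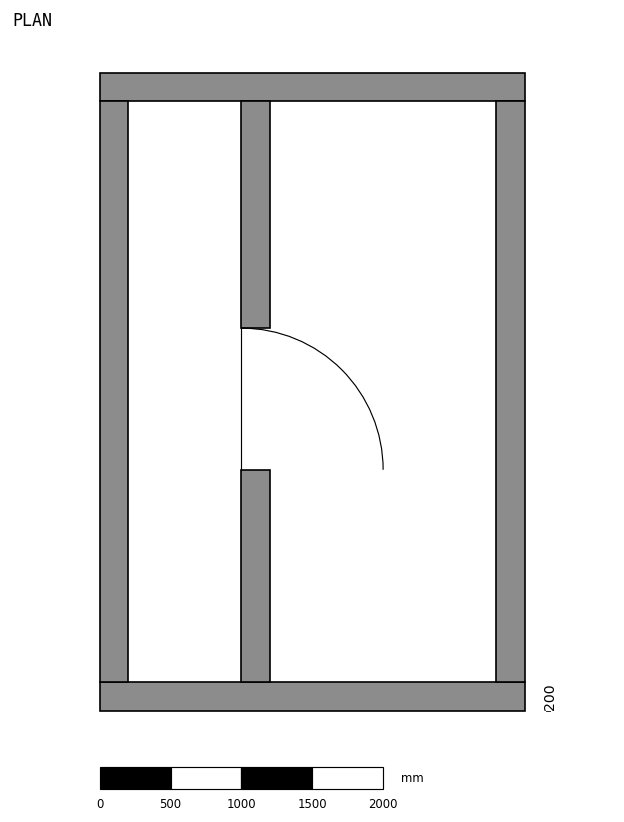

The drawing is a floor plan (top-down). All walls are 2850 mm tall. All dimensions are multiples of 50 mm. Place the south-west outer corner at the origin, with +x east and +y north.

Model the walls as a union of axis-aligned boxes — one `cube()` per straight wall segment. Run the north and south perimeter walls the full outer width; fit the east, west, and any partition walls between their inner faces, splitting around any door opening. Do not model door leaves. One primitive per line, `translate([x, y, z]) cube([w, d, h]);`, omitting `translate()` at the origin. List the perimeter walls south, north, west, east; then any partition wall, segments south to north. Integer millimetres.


cube([3000, 200, 2850]);
translate([0, 4300, 0]) cube([3000, 200, 2850]);
translate([0, 200, 0]) cube([200, 4100, 2850]);
translate([2800, 200, 0]) cube([200, 4100, 2850]);
translate([1000, 200, 0]) cube([200, 1500, 2850]);
translate([1000, 2700, 0]) cube([200, 1600, 2850]);


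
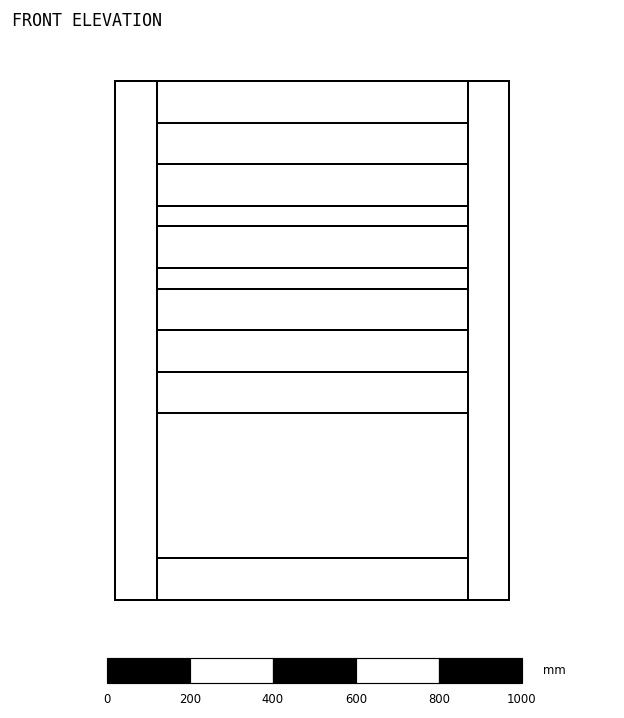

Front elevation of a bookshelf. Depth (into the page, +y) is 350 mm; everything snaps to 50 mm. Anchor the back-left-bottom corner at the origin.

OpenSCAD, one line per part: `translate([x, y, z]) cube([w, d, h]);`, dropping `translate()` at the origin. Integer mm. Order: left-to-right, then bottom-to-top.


cube([100, 350, 1250]);
translate([100, 0, 0]) cube([750, 350, 100]);
translate([100, 0, 450]) cube([750, 350, 100]);
translate([100, 0, 650]) cube([750, 350, 100]);
translate([100, 0, 800]) cube([750, 350, 100]);
translate([100, 0, 950]) cube([750, 350, 100]);
translate([100, 0, 1150]) cube([750, 350, 100]);
translate([850, 0, 0]) cube([100, 350, 1250]);
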